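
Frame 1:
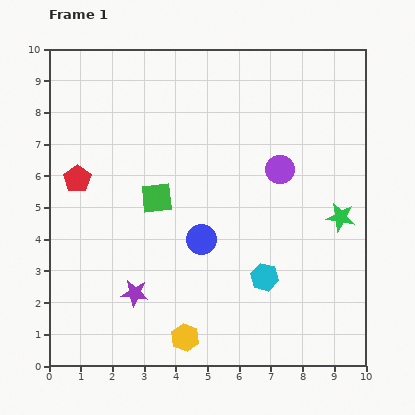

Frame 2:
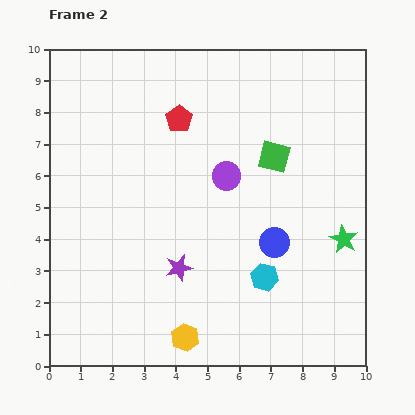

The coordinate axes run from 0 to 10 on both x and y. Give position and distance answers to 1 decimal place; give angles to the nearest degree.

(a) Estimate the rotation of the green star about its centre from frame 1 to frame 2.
17° clockwise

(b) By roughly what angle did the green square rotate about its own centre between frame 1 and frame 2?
20° clockwise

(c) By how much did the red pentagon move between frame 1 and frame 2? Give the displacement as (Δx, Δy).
(3.2, 1.9)

The red pentagon was at (0.9, 5.9) in frame 1 and (4.1, 7.8) in frame 2.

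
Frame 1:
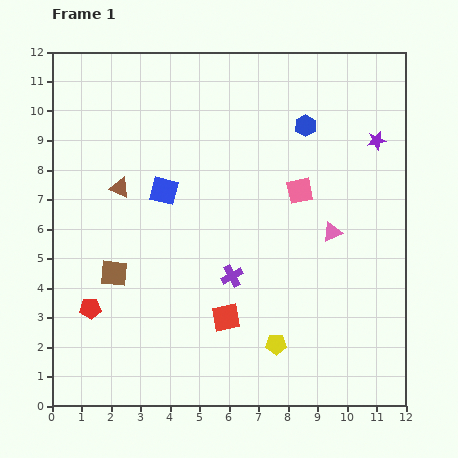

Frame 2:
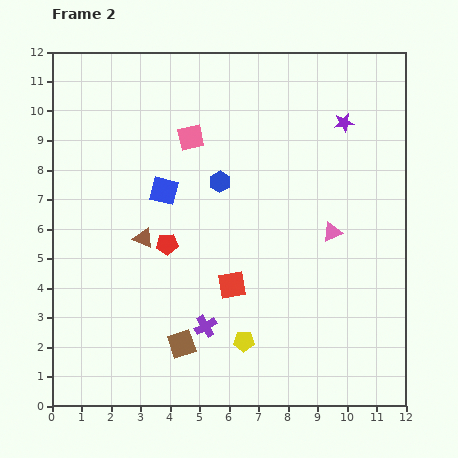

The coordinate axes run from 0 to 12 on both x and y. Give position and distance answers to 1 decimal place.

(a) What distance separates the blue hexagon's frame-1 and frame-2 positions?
3.5

The blue hexagon moved from (8.6, 9.5) to (5.7, 7.6), a distance of √(2.9² + 1.9²) ≈ 3.5.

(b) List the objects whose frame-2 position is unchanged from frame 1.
the pink triangle, the blue square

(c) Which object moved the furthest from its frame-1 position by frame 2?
the pink square

(moved 4.1; next 3.5)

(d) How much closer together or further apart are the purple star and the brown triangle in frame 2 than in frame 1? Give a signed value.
-1.0

Distance in frame 1: 8.8. Distance in frame 2: 7.8.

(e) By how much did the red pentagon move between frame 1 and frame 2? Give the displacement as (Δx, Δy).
(2.6, 2.2)

The red pentagon was at (1.3, 3.3) in frame 1 and (3.9, 5.5) in frame 2.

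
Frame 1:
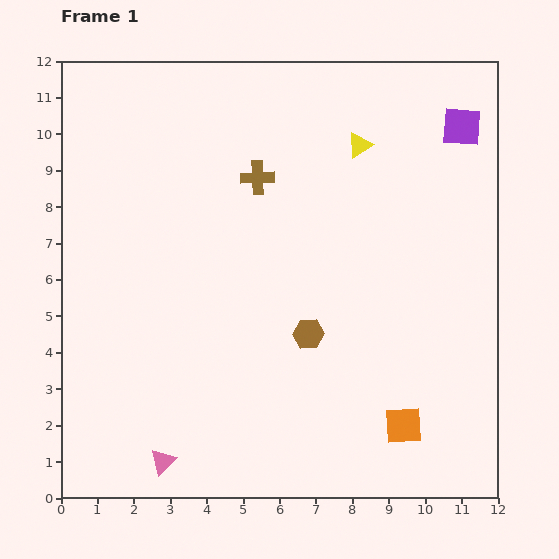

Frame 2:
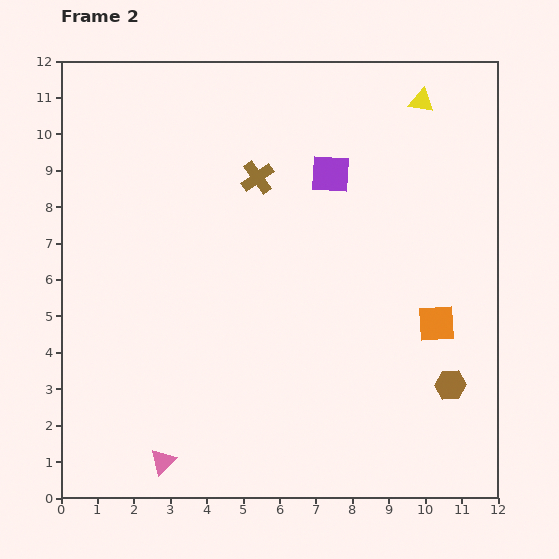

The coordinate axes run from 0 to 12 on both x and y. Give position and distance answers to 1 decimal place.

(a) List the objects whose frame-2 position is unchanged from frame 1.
the brown cross, the pink triangle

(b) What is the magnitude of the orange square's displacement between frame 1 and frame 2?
2.9

The orange square moved from (9.4, 2.0) to (10.3, 4.8), a distance of √(0.9² + 2.8²) ≈ 2.9.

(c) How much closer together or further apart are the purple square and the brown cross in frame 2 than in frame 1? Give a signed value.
-3.8

Distance in frame 1: 5.8. Distance in frame 2: 2.0.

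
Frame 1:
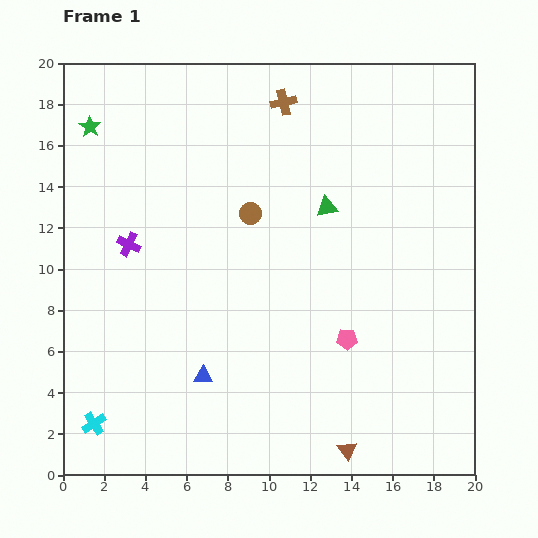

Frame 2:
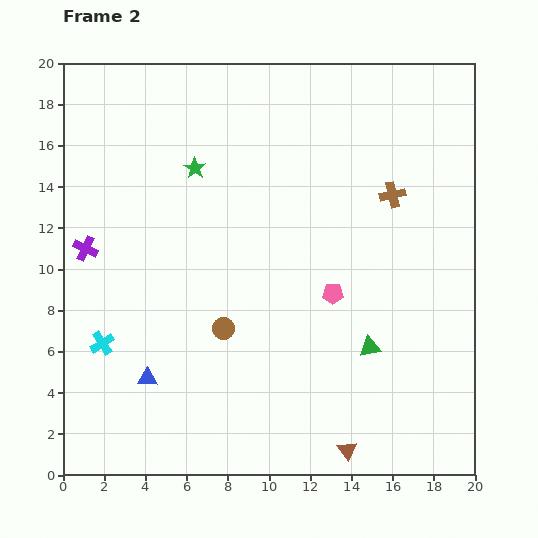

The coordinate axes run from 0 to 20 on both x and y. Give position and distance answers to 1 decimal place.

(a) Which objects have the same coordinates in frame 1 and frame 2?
the brown triangle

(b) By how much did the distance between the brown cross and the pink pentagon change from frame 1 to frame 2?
-6.3

Distance in frame 1: 11.9. Distance in frame 2: 5.6.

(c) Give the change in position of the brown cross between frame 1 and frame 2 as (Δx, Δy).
(5.3, -4.5)

The brown cross was at (10.7, 18.1) in frame 1 and (16.0, 13.6) in frame 2.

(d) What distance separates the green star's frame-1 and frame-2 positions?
5.5

The green star moved from (1.3, 16.9) to (6.4, 14.9), a distance of √(5.1² + 2.0²) ≈ 5.5.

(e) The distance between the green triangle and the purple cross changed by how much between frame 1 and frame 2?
+4.8

Distance in frame 1: 9.8. Distance in frame 2: 14.6.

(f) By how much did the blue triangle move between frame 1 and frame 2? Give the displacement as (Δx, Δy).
(-2.7, -0.1)

The blue triangle was at (6.8, 4.8) in frame 1 and (4.1, 4.7) in frame 2.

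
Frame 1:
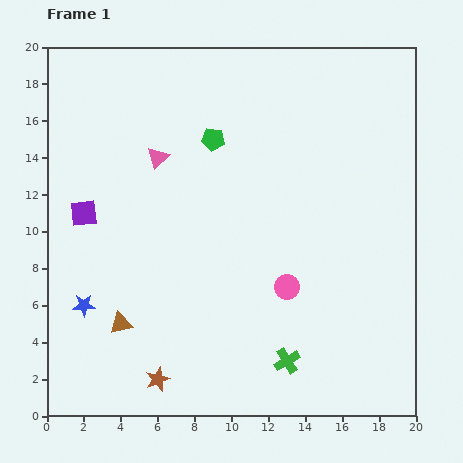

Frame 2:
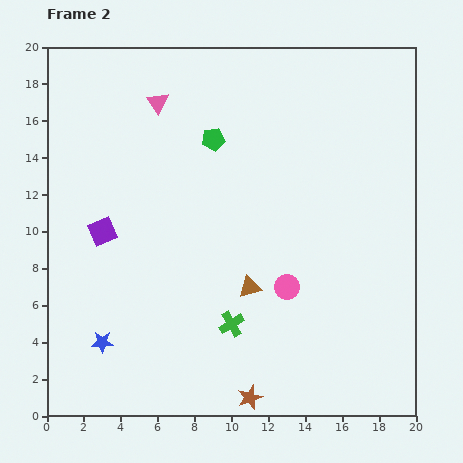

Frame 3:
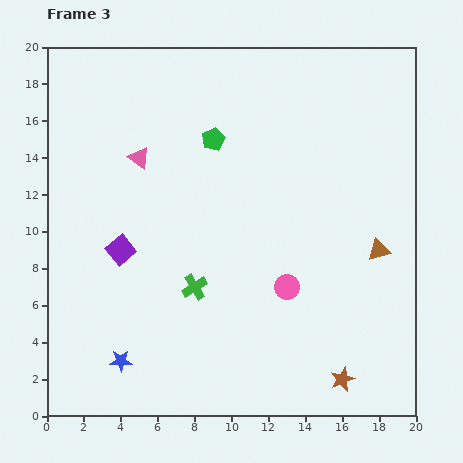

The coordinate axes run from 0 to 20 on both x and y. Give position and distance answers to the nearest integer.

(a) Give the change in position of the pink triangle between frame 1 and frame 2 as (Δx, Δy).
(0, 3)

The pink triangle was at (6, 14) in frame 1 and (6, 17) in frame 2.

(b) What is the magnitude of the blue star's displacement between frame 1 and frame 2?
2

The blue star moved from (2, 6) to (3, 4), a distance of √(1² + 2²) ≈ 2.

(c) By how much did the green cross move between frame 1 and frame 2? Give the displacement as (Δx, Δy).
(-3, 2)

The green cross was at (13, 3) in frame 1 and (10, 5) in frame 2.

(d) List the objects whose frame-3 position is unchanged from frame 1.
the green pentagon, the pink circle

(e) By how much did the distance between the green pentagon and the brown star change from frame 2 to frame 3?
+1

Distance in frame 2: 14. Distance in frame 3: 15.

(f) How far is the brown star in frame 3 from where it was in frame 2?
5

The brown star moved from (11, 1) to (16, 2), a distance of √(5² + 1²) ≈ 5.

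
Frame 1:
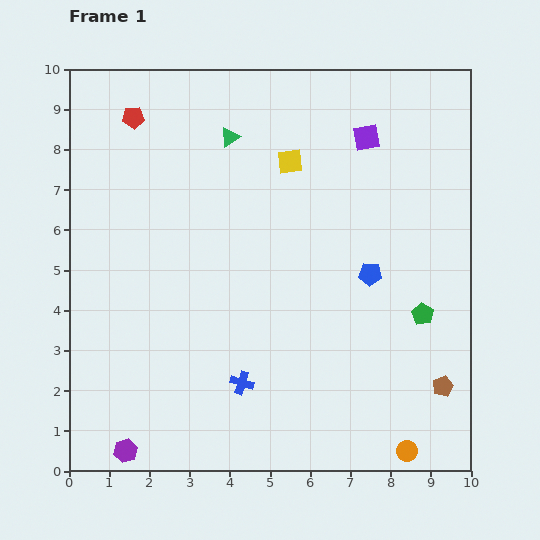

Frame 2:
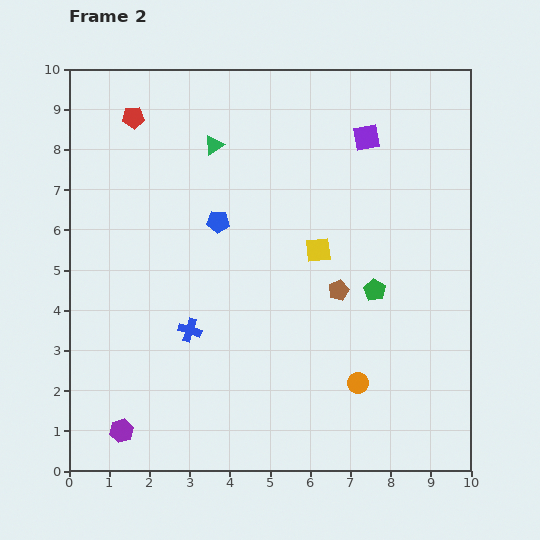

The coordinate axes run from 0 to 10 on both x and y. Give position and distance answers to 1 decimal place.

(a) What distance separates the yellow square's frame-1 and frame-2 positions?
2.3

The yellow square moved from (5.5, 7.7) to (6.2, 5.5), a distance of √(0.7² + 2.2²) ≈ 2.3.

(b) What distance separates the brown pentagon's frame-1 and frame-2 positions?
3.5

The brown pentagon moved from (9.3, 2.1) to (6.7, 4.5), a distance of √(2.6² + 2.4²) ≈ 3.5.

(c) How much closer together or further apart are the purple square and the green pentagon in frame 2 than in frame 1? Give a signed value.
-0.8

Distance in frame 1: 4.6. Distance in frame 2: 3.8.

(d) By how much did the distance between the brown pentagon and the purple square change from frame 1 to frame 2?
-2.6

Distance in frame 1: 6.5. Distance in frame 2: 3.9.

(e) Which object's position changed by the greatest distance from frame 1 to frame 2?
the blue pentagon

(moved 4.0; next 3.5)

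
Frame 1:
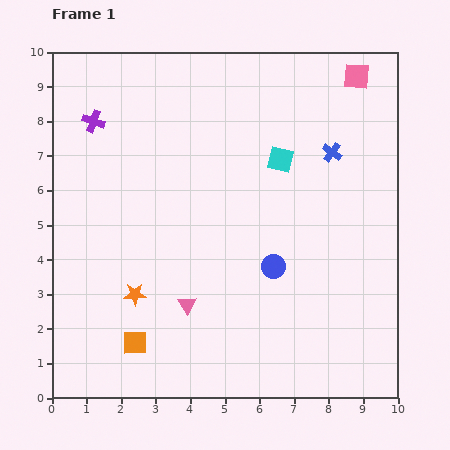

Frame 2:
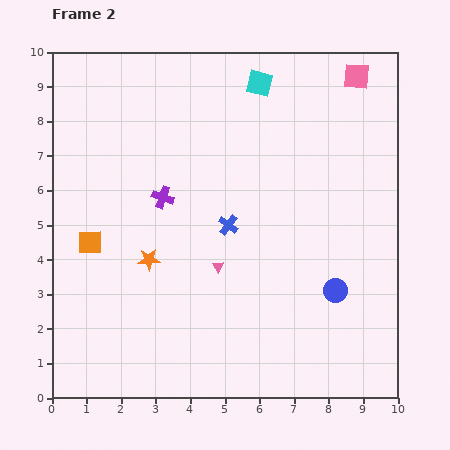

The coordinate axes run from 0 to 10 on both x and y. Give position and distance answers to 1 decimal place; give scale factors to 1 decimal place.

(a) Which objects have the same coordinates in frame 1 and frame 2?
the pink square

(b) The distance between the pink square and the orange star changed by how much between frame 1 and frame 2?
-1.0

Distance in frame 1: 9.0. Distance in frame 2: 8.0.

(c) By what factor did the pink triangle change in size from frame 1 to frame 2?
0.6×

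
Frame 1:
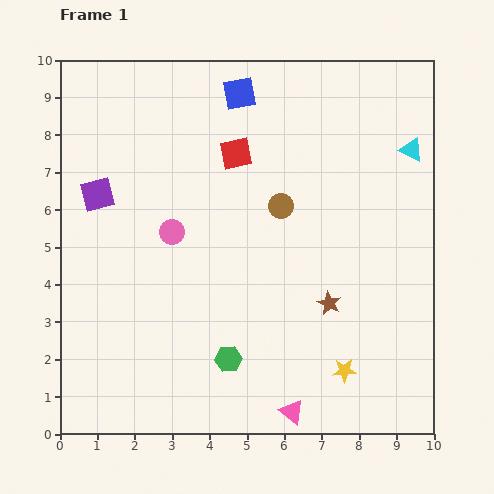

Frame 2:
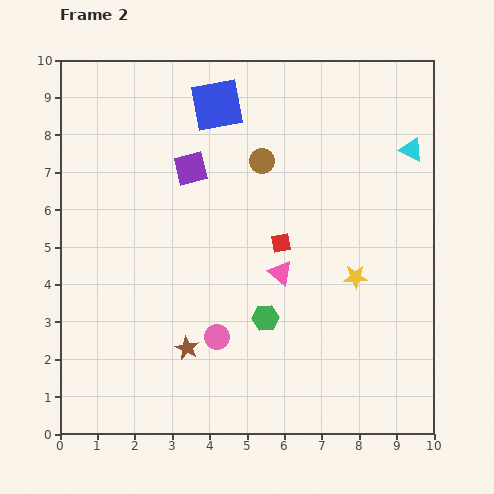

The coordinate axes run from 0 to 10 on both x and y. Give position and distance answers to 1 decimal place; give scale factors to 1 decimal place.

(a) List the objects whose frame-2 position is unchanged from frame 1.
the cyan triangle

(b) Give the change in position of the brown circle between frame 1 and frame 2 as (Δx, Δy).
(-0.5, 1.2)

The brown circle was at (5.9, 6.1) in frame 1 and (5.4, 7.3) in frame 2.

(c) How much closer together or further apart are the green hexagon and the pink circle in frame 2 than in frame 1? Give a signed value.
-2.3

Distance in frame 1: 3.7. Distance in frame 2: 1.4.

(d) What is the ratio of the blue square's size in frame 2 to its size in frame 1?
1.6×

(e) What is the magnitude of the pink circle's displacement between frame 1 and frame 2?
3.0

The pink circle moved from (3.0, 5.4) to (4.2, 2.6), a distance of √(1.2² + 2.8²) ≈ 3.0.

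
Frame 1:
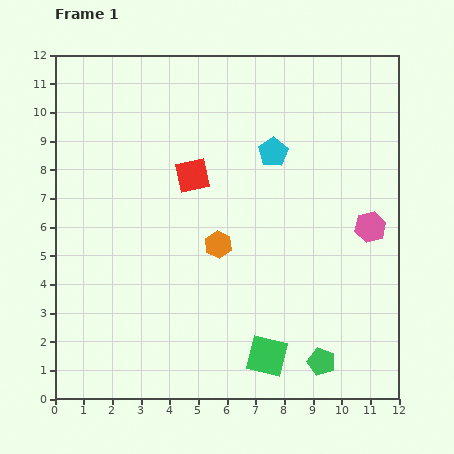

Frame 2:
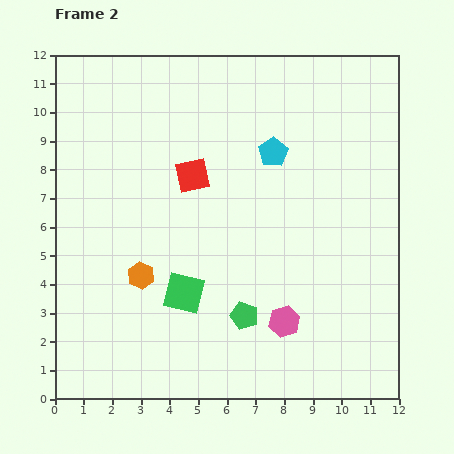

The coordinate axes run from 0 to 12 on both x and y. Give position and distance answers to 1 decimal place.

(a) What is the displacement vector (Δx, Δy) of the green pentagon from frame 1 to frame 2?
(-2.7, 1.6)

The green pentagon was at (9.3, 1.3) in frame 1 and (6.6, 2.9) in frame 2.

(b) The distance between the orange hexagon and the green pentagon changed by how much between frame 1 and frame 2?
-1.6

Distance in frame 1: 5.5. Distance in frame 2: 3.9.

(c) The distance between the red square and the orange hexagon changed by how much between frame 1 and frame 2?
+1.3

Distance in frame 1: 2.6. Distance in frame 2: 3.9.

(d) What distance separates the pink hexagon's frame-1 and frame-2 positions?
4.5

The pink hexagon moved from (11.0, 6.0) to (8.0, 2.7), a distance of √(3.0² + 3.3²) ≈ 4.5.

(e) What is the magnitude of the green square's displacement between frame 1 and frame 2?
3.6

The green square moved from (7.4, 1.5) to (4.5, 3.7), a distance of √(2.9² + 2.2²) ≈ 3.6.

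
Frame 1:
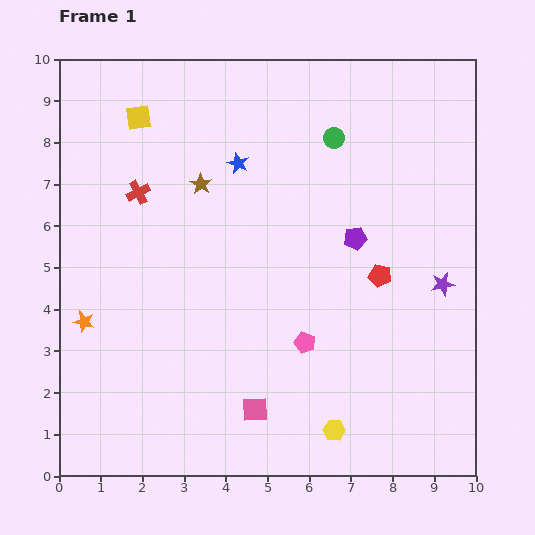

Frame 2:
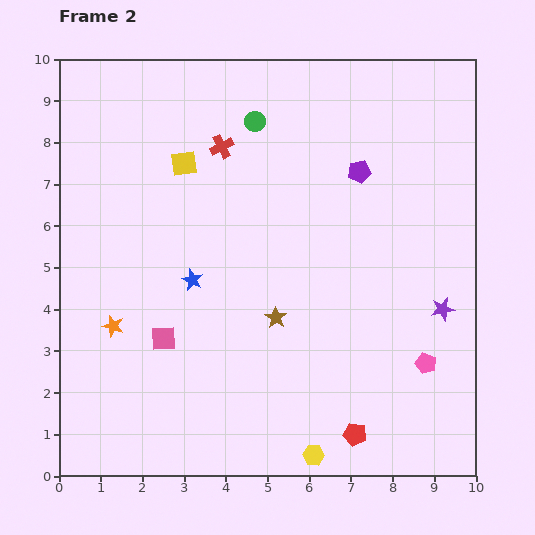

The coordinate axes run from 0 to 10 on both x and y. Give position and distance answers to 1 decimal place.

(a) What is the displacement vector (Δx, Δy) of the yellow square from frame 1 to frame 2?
(1.1, -1.1)

The yellow square was at (1.9, 8.6) in frame 1 and (3.0, 7.5) in frame 2.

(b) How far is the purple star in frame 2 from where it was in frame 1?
0.6

The purple star moved from (9.2, 4.6) to (9.2, 4.0), a distance of √(0.0² + 0.6²) ≈ 0.6.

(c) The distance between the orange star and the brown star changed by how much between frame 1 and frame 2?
-0.4

Distance in frame 1: 4.3. Distance in frame 2: 3.9.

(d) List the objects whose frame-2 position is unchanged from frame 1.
none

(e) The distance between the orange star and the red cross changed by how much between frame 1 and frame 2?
+1.6

Distance in frame 1: 3.4. Distance in frame 2: 5.0.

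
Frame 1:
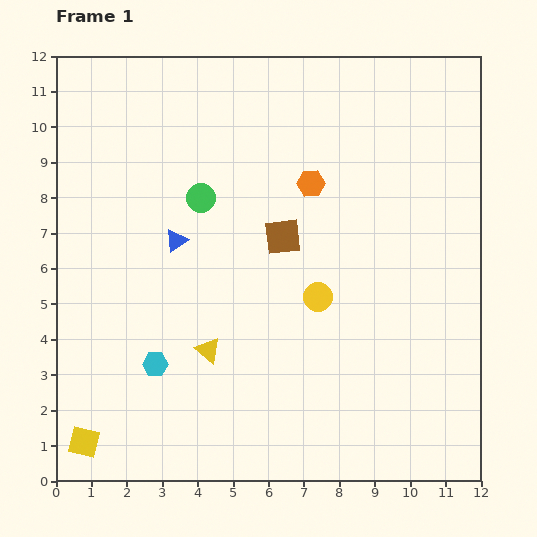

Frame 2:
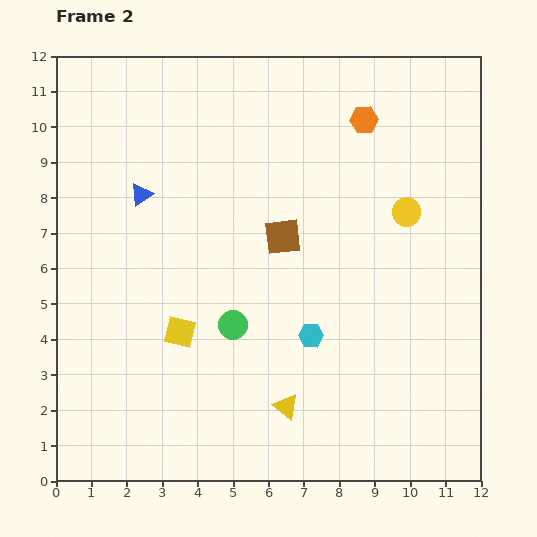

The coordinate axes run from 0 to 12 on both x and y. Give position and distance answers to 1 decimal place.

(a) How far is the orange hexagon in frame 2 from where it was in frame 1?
2.3

The orange hexagon moved from (7.2, 8.4) to (8.7, 10.2), a distance of √(1.5² + 1.8²) ≈ 2.3.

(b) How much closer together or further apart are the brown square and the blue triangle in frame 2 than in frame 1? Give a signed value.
+1.2

Distance in frame 1: 3.0. Distance in frame 2: 4.2.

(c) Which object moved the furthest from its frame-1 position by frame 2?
the cyan hexagon

(moved 4.5; next 4.1)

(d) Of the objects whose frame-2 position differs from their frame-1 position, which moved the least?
the blue triangle

(moved 1.6)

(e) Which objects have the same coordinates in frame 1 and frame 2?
the brown square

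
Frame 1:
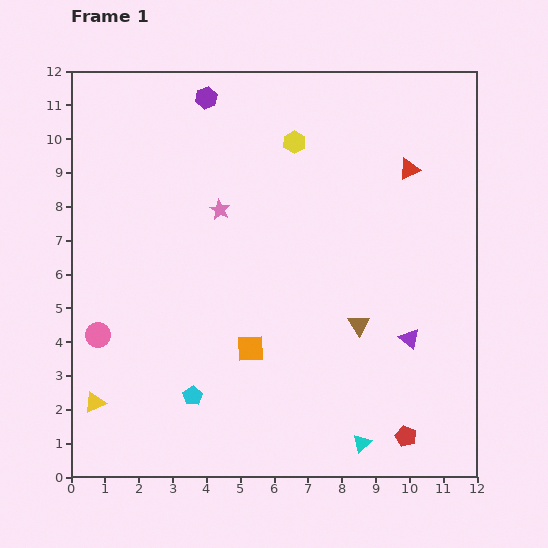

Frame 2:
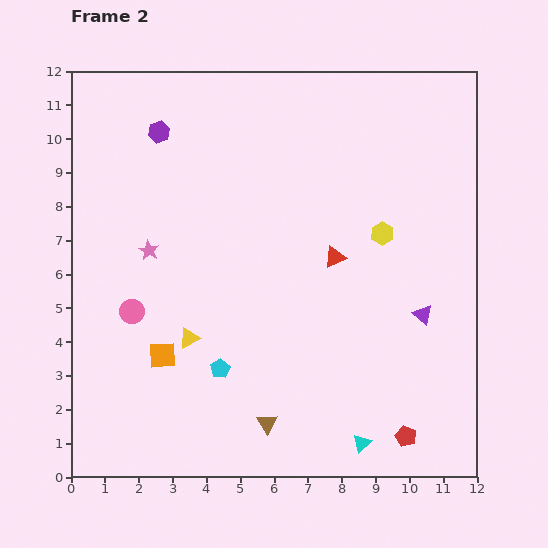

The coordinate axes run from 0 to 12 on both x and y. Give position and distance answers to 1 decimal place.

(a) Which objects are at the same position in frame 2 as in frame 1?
the cyan triangle, the red pentagon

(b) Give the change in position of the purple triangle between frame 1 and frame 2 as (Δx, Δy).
(0.4, 0.7)

The purple triangle was at (10.0, 4.1) in frame 1 and (10.4, 4.8) in frame 2.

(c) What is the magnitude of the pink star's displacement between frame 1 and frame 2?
2.4

The pink star moved from (4.4, 7.9) to (2.3, 6.7), a distance of √(2.1² + 1.2²) ≈ 2.4.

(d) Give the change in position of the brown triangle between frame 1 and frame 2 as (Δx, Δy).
(-2.7, -2.9)

The brown triangle was at (8.5, 4.5) in frame 1 and (5.8, 1.6) in frame 2.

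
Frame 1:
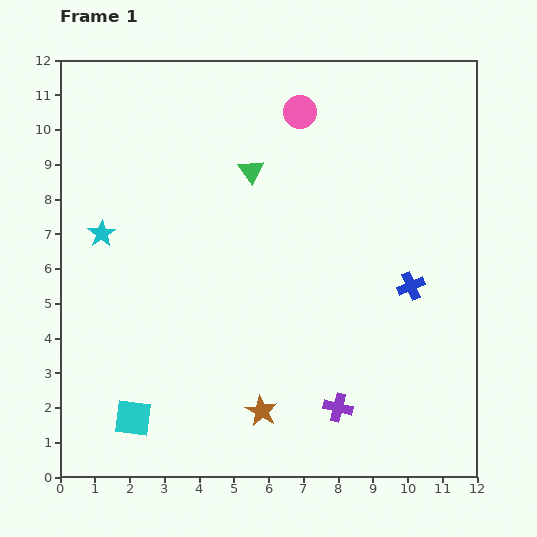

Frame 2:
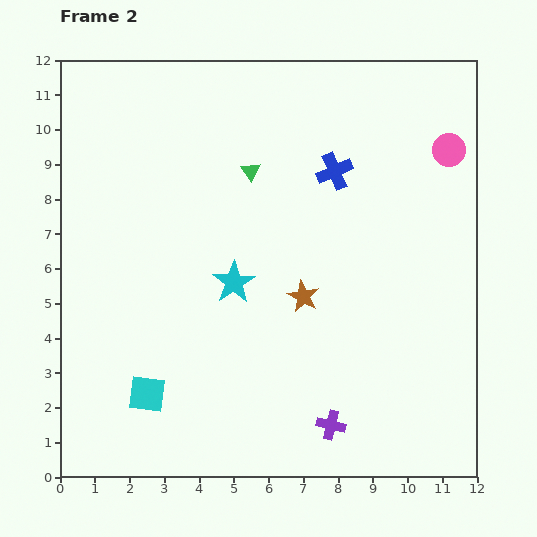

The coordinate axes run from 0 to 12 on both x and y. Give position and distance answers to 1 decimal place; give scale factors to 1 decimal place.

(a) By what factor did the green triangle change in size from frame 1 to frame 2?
0.8×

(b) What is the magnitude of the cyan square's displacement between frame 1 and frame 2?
0.8

The cyan square moved from (2.1, 1.7) to (2.5, 2.4), a distance of √(0.4² + 0.7²) ≈ 0.8.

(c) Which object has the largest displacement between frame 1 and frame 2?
the pink circle

(moved 4.4; next 4.0)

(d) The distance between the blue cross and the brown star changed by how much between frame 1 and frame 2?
-1.9

Distance in frame 1: 5.6. Distance in frame 2: 3.7.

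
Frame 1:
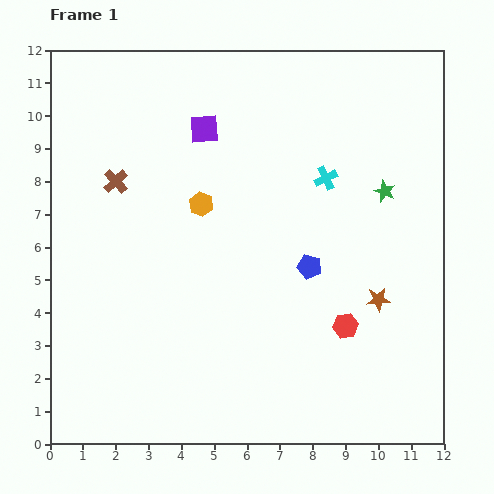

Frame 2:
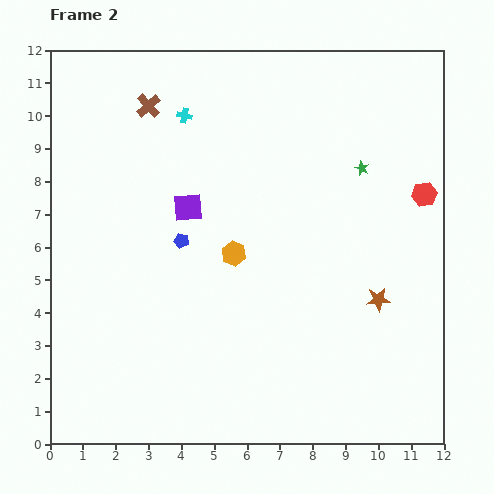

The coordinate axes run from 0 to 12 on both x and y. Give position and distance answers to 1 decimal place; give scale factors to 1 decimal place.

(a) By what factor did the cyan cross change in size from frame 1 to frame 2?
0.7×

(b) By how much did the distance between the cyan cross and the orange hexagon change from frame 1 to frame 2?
+0.6

Distance in frame 1: 3.9. Distance in frame 2: 4.5.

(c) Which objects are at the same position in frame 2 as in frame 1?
the brown star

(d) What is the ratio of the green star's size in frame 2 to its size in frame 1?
0.6×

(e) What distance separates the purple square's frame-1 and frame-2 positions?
2.5

The purple square moved from (4.7, 9.6) to (4.2, 7.2), a distance of √(0.5² + 2.4²) ≈ 2.5.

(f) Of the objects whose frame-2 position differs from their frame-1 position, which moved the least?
the green star

(moved 1.0)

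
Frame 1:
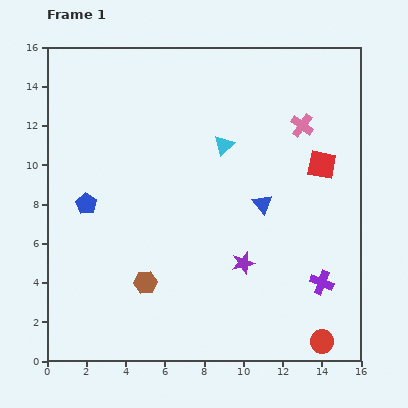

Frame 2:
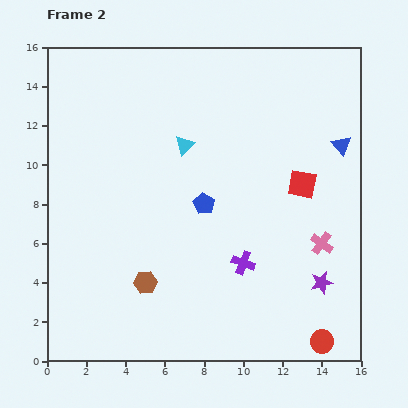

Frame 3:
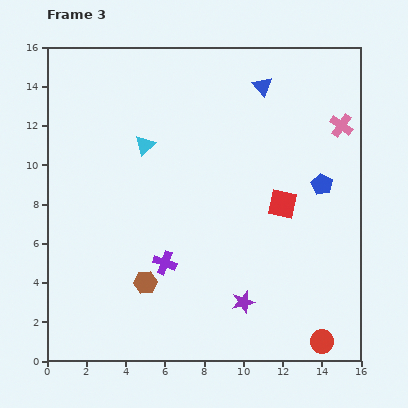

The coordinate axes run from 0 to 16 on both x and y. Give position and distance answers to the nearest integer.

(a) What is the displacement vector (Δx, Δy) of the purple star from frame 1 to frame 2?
(4, -1)

The purple star was at (10, 5) in frame 1 and (14, 4) in frame 2.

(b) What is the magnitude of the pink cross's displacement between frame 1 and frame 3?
2

The pink cross moved from (13, 12) to (15, 12), a distance of √(2² + 0²) ≈ 2.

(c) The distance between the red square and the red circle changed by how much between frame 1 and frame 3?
-2

Distance in frame 1: 9. Distance in frame 3: 7.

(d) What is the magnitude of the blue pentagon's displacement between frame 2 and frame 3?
6

The blue pentagon moved from (8, 8) to (14, 9), a distance of √(6² + 1²) ≈ 6.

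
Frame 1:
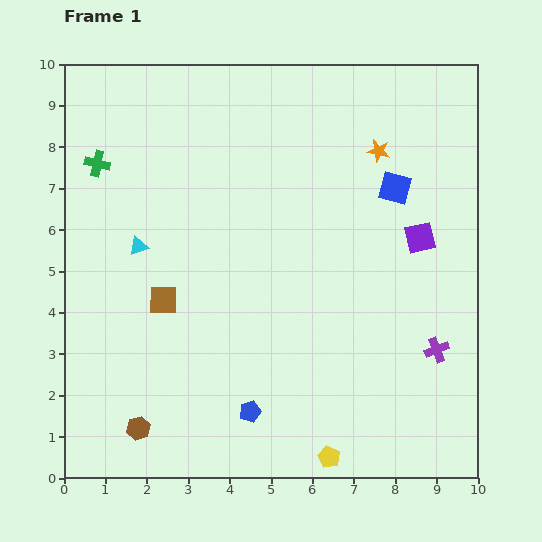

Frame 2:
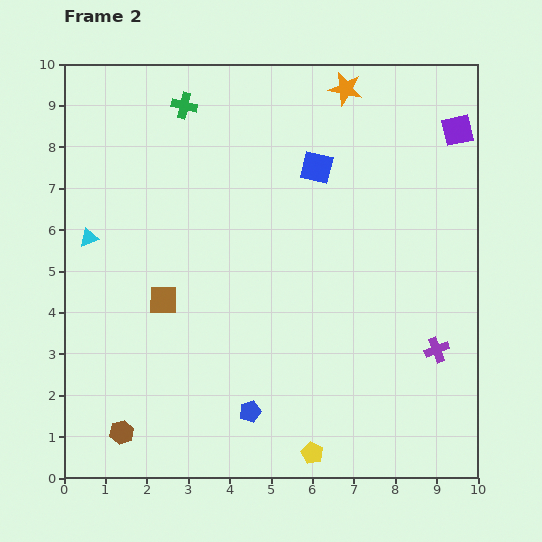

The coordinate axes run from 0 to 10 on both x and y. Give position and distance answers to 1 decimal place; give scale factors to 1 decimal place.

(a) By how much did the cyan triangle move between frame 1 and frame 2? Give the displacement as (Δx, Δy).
(-1.2, 0.2)

The cyan triangle was at (1.8, 5.6) in frame 1 and (0.6, 5.8) in frame 2.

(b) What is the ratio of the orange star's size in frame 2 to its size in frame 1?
1.5×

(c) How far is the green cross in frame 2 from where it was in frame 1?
2.5

The green cross moved from (0.8, 7.6) to (2.9, 9.0), a distance of √(2.1² + 1.4²) ≈ 2.5.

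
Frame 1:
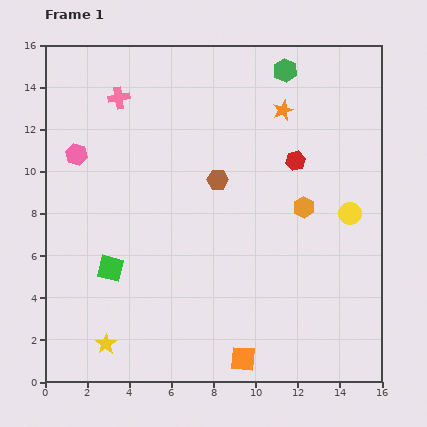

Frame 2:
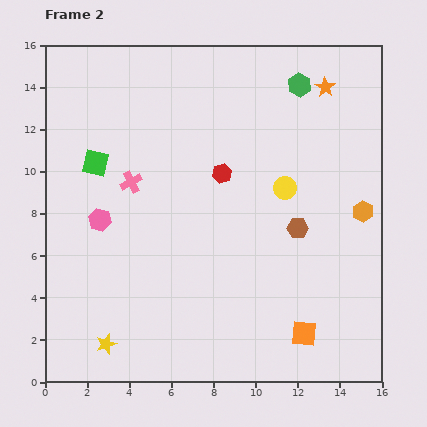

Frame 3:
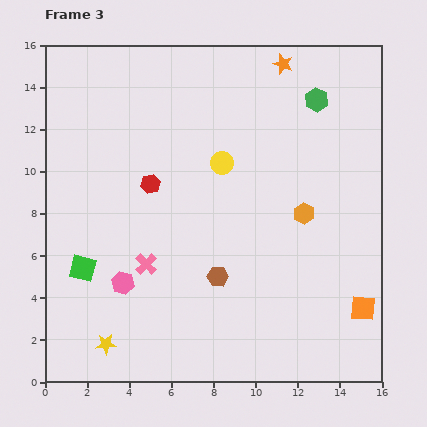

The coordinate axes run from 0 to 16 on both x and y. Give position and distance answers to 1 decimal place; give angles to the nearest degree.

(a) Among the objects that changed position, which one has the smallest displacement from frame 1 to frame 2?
the green hexagon

(moved 1.0)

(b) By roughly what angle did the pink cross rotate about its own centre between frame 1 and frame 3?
34° counter-clockwise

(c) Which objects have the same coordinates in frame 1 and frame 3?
the yellow star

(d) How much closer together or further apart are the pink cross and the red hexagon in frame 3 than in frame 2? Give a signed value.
-0.5

Distance in frame 2: 4.3. Distance in frame 3: 3.8.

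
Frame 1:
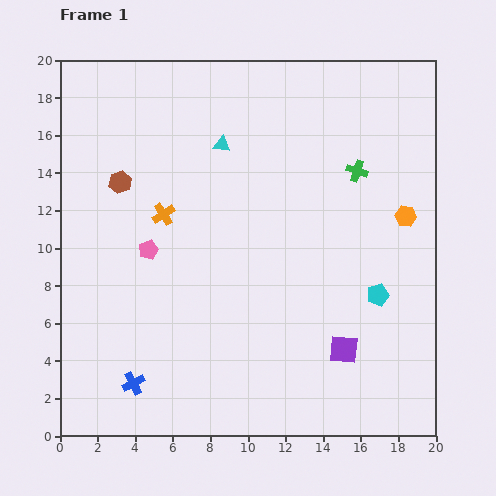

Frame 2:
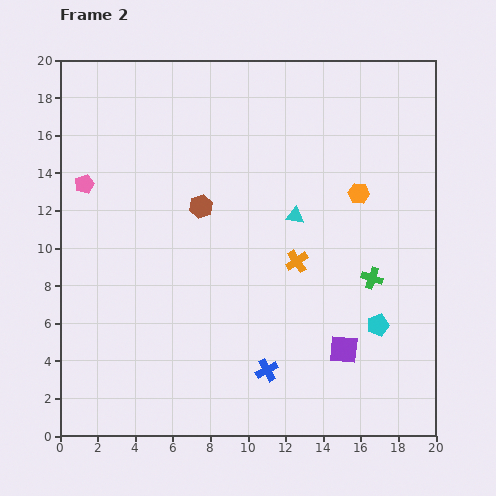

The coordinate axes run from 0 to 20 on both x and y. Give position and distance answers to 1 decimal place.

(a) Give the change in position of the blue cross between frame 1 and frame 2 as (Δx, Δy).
(7.1, 0.7)

The blue cross was at (3.9, 2.8) in frame 1 and (11.0, 3.5) in frame 2.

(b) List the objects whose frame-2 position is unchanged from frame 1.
the purple square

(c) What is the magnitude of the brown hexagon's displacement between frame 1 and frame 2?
4.5

The brown hexagon moved from (3.2, 13.5) to (7.5, 12.2), a distance of √(4.3² + 1.3²) ≈ 4.5.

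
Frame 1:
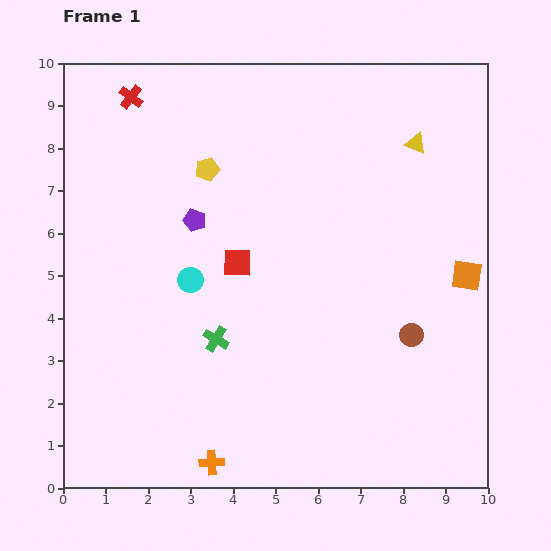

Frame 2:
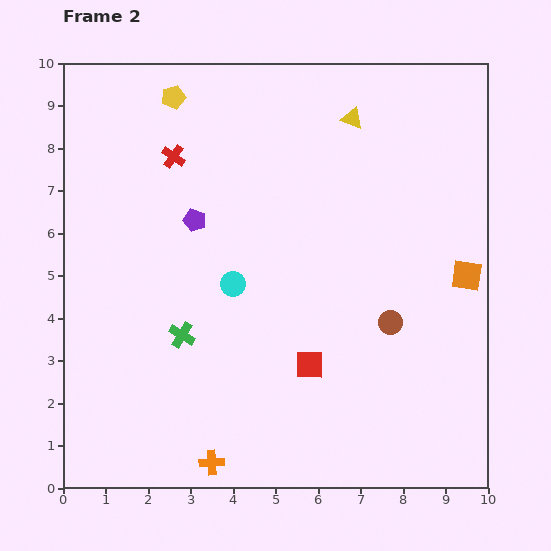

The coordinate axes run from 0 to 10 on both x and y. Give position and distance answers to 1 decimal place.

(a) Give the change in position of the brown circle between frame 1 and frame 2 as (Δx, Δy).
(-0.5, 0.3)

The brown circle was at (8.2, 3.6) in frame 1 and (7.7, 3.9) in frame 2.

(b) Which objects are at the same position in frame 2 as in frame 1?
the orange square, the purple pentagon, the orange cross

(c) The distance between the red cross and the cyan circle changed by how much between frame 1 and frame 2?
-1.2

Distance in frame 1: 4.5. Distance in frame 2: 3.3.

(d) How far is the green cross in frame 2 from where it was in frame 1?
0.8

The green cross moved from (3.6, 3.5) to (2.8, 3.6), a distance of √(0.8² + 0.1²) ≈ 0.8.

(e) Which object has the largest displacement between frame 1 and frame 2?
the red square

(moved 2.9; next 1.9)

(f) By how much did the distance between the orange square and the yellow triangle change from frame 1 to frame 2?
+1.3

Distance in frame 1: 3.3. Distance in frame 2: 4.6.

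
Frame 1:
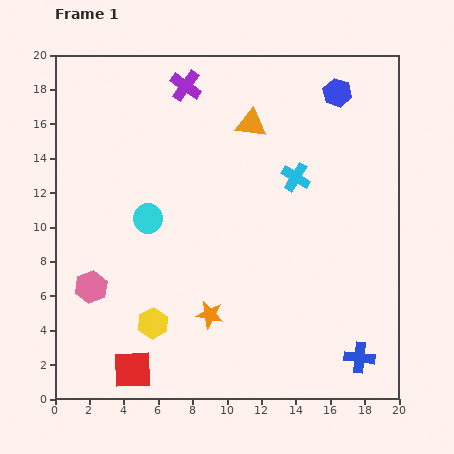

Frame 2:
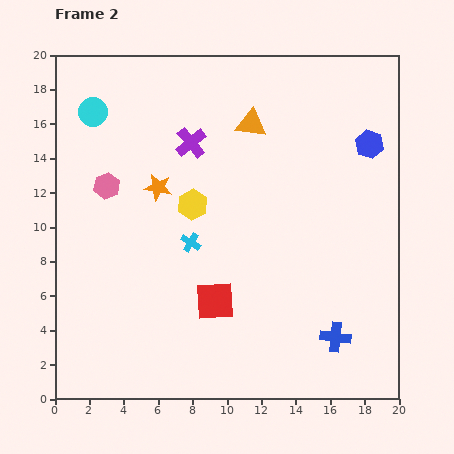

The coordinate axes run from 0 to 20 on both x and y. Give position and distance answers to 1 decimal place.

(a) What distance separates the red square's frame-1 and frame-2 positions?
6.2

The red square moved from (4.5, 1.7) to (9.3, 5.7), a distance of √(4.8² + 4.0²) ≈ 6.2.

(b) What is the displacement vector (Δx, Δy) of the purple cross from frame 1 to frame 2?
(0.3, -3.3)

The purple cross was at (7.6, 18.2) in frame 1 and (7.9, 14.9) in frame 2.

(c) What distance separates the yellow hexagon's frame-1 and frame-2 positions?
7.3

The yellow hexagon moved from (5.7, 4.4) to (8.0, 11.3), a distance of √(2.3² + 6.9²) ≈ 7.3.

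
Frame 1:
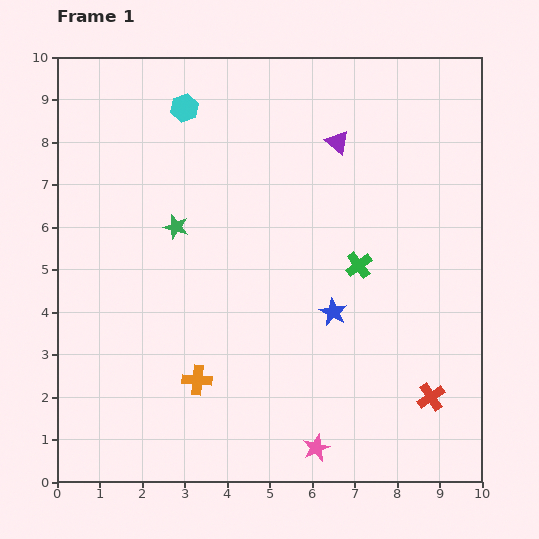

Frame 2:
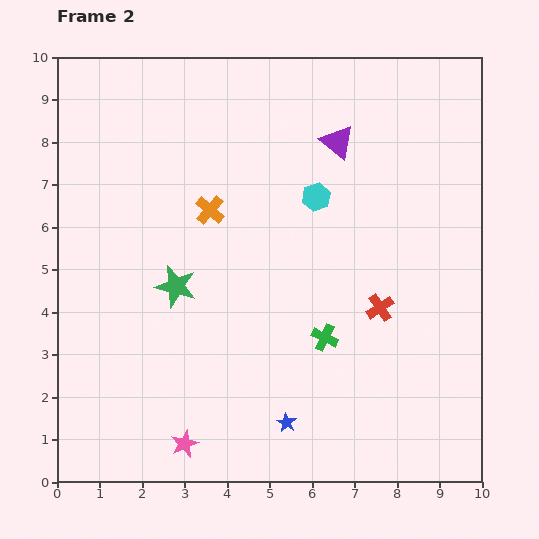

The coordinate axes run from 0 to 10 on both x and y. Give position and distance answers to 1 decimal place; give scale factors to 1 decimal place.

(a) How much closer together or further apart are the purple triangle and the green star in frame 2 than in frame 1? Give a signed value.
+0.8

Distance in frame 1: 4.3. Distance in frame 2: 5.1.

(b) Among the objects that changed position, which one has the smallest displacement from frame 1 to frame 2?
the green star

(moved 1.4)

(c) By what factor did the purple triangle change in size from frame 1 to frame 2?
1.4×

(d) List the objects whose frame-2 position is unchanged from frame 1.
the purple triangle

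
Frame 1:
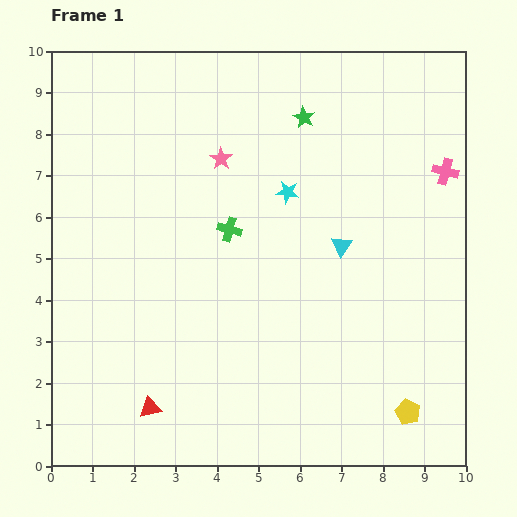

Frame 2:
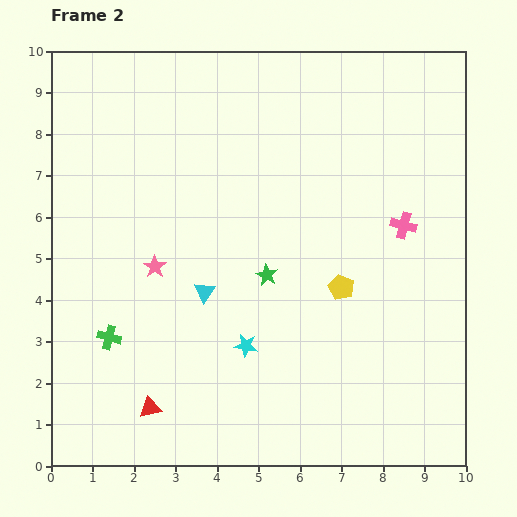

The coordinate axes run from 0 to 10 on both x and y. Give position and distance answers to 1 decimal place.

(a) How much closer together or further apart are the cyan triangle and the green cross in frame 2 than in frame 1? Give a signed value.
-0.2

Distance in frame 1: 2.7. Distance in frame 2: 2.5.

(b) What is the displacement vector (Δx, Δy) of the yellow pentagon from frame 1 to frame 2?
(-1.6, 3.0)

The yellow pentagon was at (8.6, 1.3) in frame 1 and (7.0, 4.3) in frame 2.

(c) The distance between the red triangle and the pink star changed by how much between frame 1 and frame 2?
-2.8

Distance in frame 1: 6.2. Distance in frame 2: 3.4.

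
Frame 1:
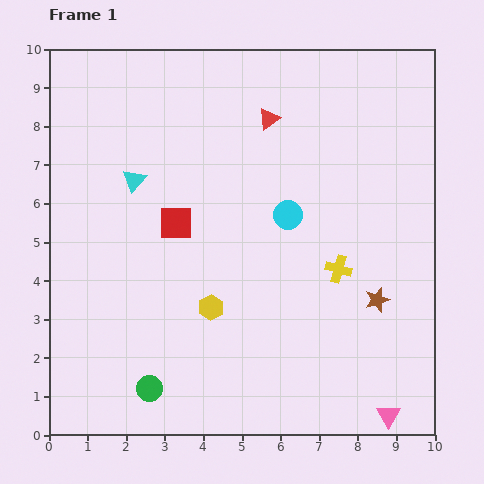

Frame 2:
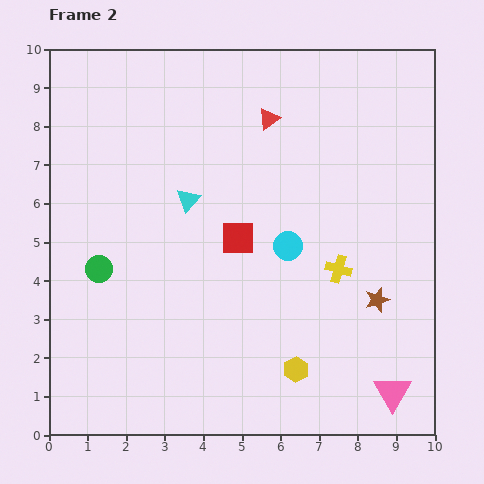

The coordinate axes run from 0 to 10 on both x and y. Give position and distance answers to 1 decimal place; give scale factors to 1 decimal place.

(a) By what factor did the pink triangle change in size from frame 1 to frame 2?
1.7×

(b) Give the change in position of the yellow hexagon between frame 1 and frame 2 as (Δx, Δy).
(2.2, -1.6)

The yellow hexagon was at (4.2, 3.3) in frame 1 and (6.4, 1.7) in frame 2.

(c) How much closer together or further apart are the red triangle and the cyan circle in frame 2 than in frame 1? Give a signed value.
+0.8

Distance in frame 1: 2.5. Distance in frame 2: 3.3.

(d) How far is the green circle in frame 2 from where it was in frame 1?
3.4

The green circle moved from (2.6, 1.2) to (1.3, 4.3), a distance of √(1.3² + 3.1²) ≈ 3.4.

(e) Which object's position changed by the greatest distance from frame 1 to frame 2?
the green circle

(moved 3.4; next 2.7)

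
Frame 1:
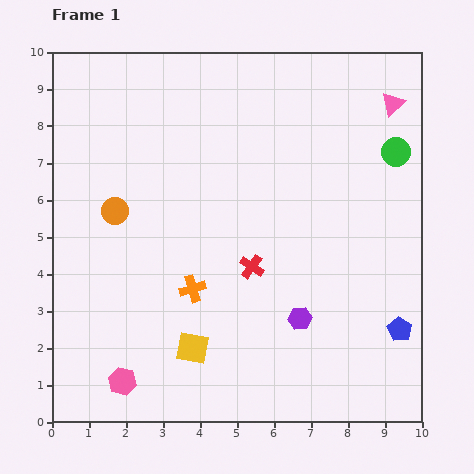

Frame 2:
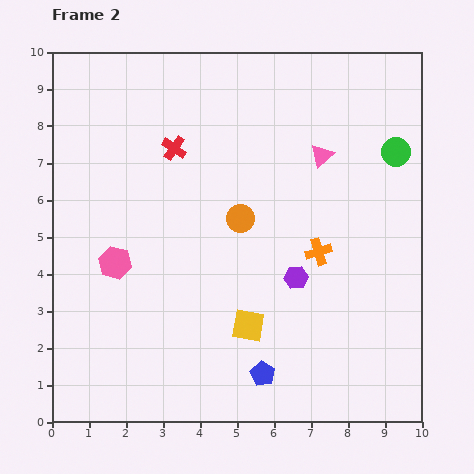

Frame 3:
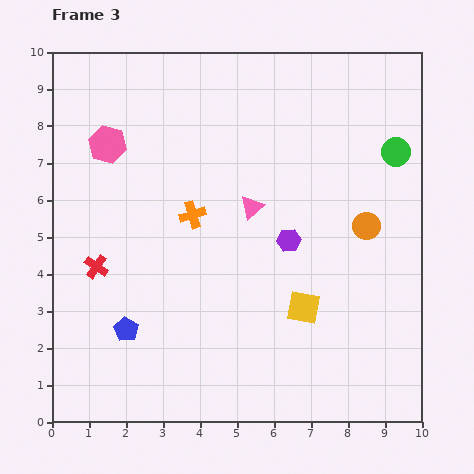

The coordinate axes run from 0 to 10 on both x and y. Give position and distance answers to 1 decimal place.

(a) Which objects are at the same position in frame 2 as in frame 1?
the green circle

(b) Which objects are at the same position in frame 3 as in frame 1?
the green circle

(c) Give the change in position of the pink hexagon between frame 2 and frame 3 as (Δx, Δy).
(-0.2, 3.2)

The pink hexagon was at (1.7, 4.3) in frame 2 and (1.5, 7.5) in frame 3.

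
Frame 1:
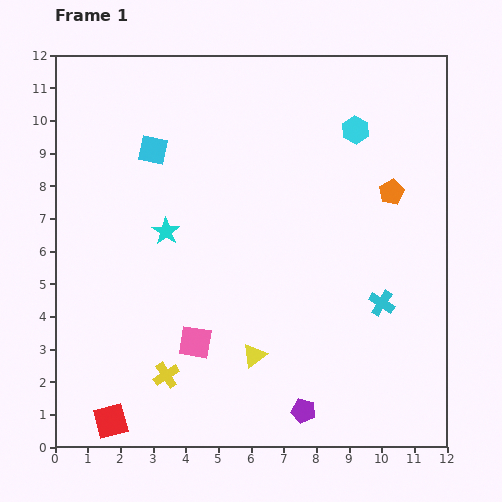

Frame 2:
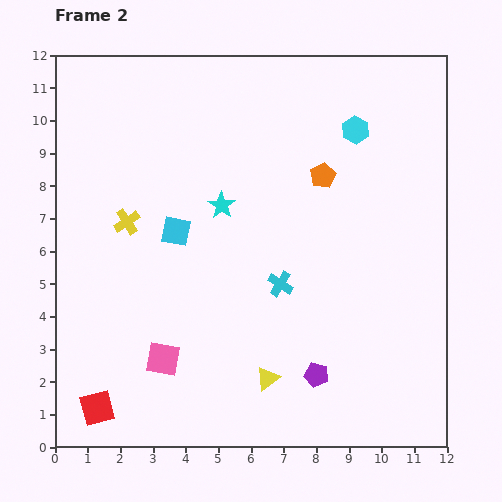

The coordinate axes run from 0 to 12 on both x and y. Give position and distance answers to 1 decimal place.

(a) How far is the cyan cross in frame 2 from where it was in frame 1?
3.2

The cyan cross moved from (10.0, 4.4) to (6.9, 5.0), a distance of √(3.1² + 0.6²) ≈ 3.2.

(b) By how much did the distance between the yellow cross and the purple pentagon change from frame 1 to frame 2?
+3.2

Distance in frame 1: 4.3. Distance in frame 2: 7.5.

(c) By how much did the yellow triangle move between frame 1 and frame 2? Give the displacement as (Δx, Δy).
(0.4, -0.7)

The yellow triangle was at (6.1, 2.8) in frame 1 and (6.5, 2.1) in frame 2.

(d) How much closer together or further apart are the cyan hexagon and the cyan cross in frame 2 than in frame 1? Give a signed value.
-0.2

Distance in frame 1: 5.4. Distance in frame 2: 5.2.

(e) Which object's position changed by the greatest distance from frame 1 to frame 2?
the yellow cross

(moved 4.9; next 3.2)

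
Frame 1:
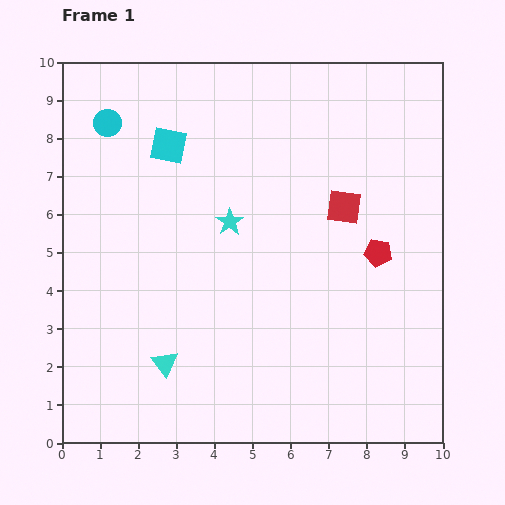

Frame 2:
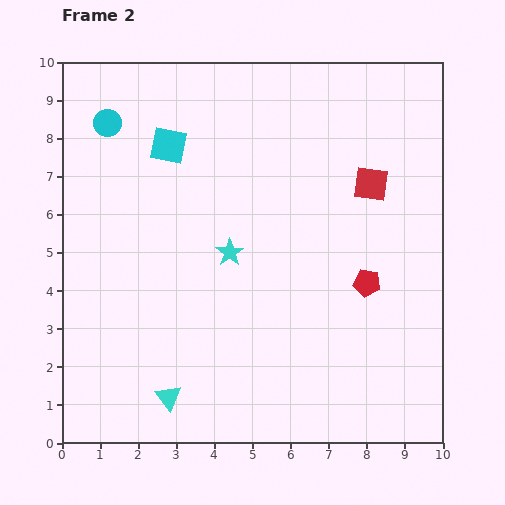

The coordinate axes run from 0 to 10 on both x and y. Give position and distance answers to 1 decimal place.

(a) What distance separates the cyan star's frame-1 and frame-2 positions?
0.8

The cyan star moved from (4.4, 5.8) to (4.4, 5.0), a distance of √(0.0² + 0.8²) ≈ 0.8.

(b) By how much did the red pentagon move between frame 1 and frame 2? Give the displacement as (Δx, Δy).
(-0.3, -0.8)

The red pentagon was at (8.3, 5.0) in frame 1 and (8.0, 4.2) in frame 2.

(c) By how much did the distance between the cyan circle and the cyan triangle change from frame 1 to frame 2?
+0.9

Distance in frame 1: 6.5. Distance in frame 2: 7.4.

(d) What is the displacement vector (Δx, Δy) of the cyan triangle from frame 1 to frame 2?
(0.1, -0.9)

The cyan triangle was at (2.7, 2.1) in frame 1 and (2.8, 1.2) in frame 2.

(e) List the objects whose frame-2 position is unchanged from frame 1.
the cyan square, the cyan circle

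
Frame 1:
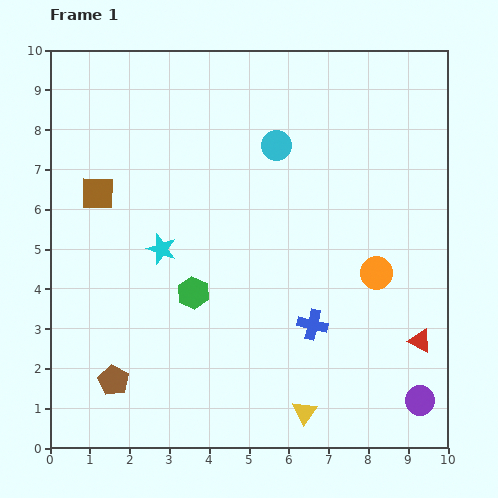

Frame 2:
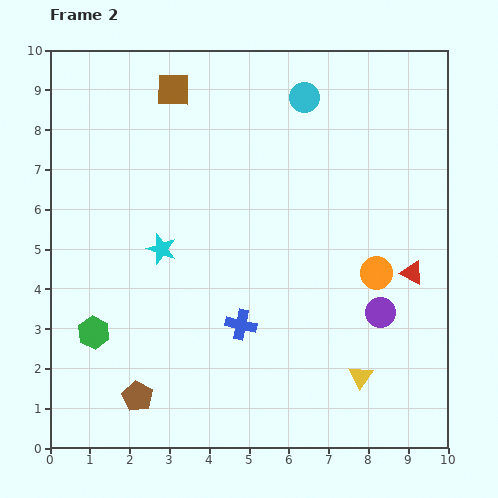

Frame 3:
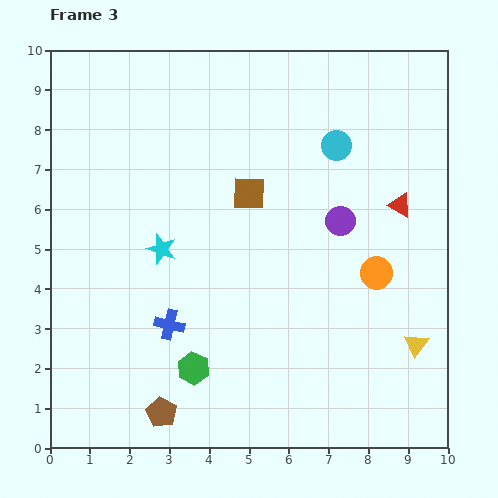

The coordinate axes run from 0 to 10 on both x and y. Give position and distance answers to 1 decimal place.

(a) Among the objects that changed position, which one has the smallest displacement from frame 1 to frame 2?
the brown pentagon

(moved 0.7)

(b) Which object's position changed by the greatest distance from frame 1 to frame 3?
the purple circle

(moved 4.9; next 3.8)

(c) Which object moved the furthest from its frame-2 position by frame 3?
the brown square

(moved 3.2; next 2.7)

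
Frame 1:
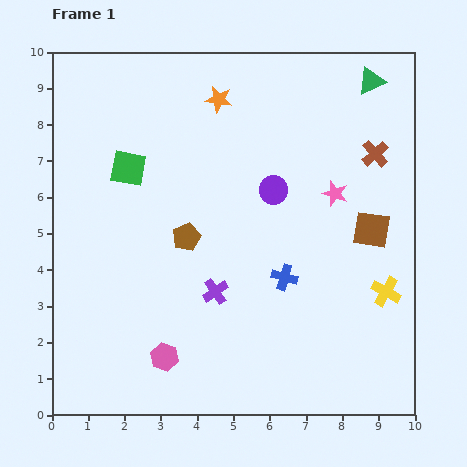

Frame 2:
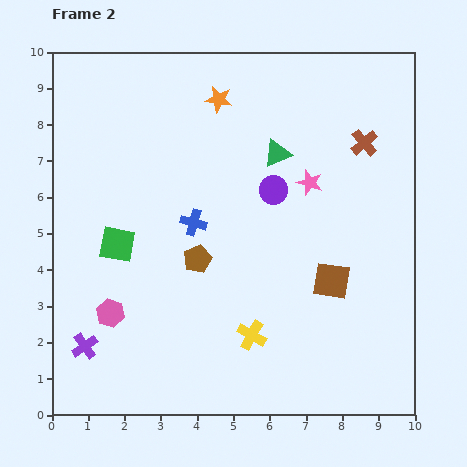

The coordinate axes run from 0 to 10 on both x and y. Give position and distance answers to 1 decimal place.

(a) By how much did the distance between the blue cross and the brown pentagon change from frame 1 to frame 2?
-1.9

Distance in frame 1: 2.9. Distance in frame 2: 1.0.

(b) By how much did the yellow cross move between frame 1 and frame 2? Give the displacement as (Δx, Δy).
(-3.7, -1.2)

The yellow cross was at (9.2, 3.4) in frame 1 and (5.5, 2.2) in frame 2.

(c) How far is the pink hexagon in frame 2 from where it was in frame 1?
1.9

The pink hexagon moved from (3.1, 1.6) to (1.6, 2.8), a distance of √(1.5² + 1.2²) ≈ 1.9.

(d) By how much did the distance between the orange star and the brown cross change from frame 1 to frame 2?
-0.4

Distance in frame 1: 4.6. Distance in frame 2: 4.2.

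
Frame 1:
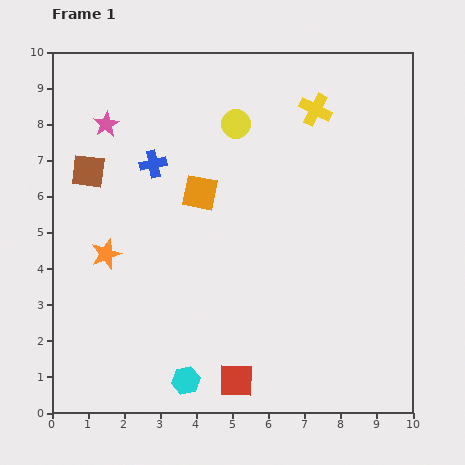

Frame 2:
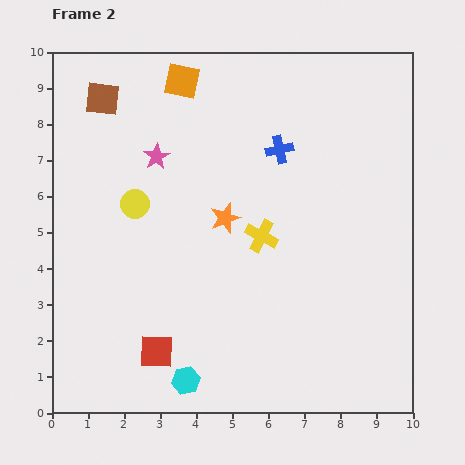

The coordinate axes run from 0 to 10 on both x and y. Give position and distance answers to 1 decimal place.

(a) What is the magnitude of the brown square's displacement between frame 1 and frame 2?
2.0

The brown square moved from (1.0, 6.7) to (1.4, 8.7), a distance of √(0.4² + 2.0²) ≈ 2.0.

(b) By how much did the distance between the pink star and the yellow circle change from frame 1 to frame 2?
-2.2

Distance in frame 1: 3.6. Distance in frame 2: 1.4.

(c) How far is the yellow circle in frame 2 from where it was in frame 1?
3.6

The yellow circle moved from (5.1, 8.0) to (2.3, 5.8), a distance of √(2.8² + 2.2²) ≈ 3.6.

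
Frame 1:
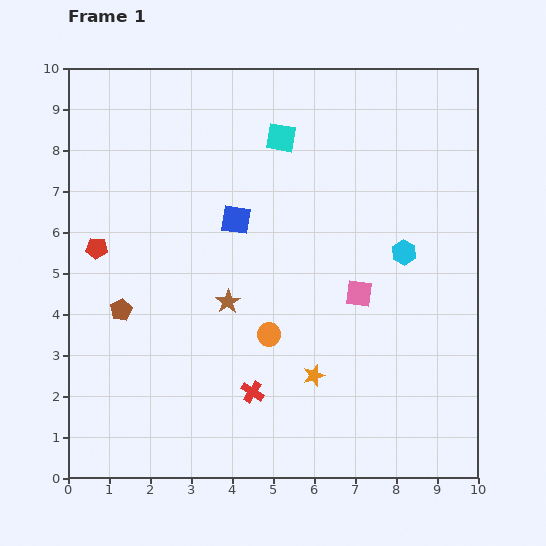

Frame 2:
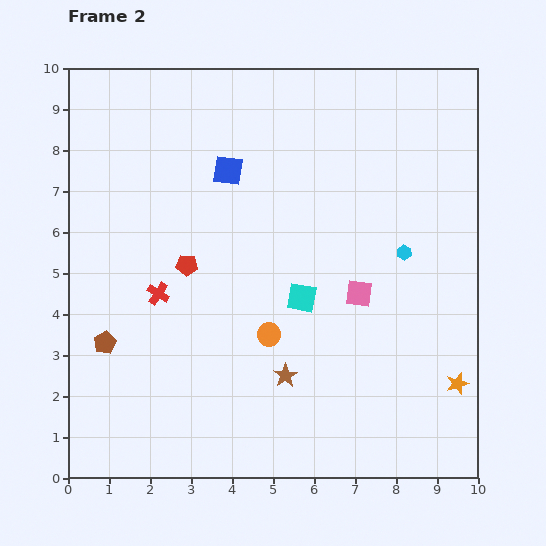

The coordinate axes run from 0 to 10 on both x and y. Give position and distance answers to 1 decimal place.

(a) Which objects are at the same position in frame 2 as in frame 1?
the orange circle, the pink square, the cyan hexagon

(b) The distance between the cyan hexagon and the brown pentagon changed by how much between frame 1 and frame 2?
+0.6

Distance in frame 1: 7.0. Distance in frame 2: 7.6.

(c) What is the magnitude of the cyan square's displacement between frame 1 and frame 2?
3.9

The cyan square moved from (5.2, 8.3) to (5.7, 4.4), a distance of √(0.5² + 3.9²) ≈ 3.9.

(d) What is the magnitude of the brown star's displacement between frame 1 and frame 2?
2.3

The brown star moved from (3.9, 4.3) to (5.3, 2.5), a distance of √(1.4² + 1.8²) ≈ 2.3.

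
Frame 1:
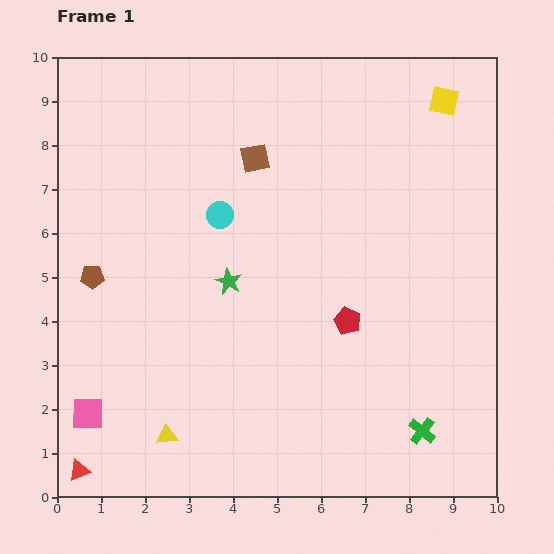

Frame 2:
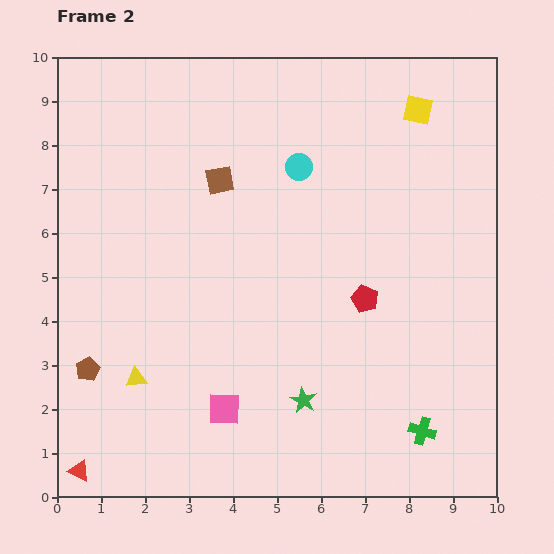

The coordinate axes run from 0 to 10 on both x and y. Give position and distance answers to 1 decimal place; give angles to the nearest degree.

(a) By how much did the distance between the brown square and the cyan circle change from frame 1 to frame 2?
+0.3

Distance in frame 1: 1.5. Distance in frame 2: 1.8.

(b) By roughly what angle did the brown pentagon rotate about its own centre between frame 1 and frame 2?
24° counter-clockwise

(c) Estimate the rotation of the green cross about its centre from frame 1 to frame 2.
22° counter-clockwise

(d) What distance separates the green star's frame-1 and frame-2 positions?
3.2

The green star moved from (3.9, 4.9) to (5.6, 2.2), a distance of √(1.7² + 2.7²) ≈ 3.2.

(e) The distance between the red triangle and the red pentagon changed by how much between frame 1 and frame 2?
+0.6

Distance in frame 1: 7.0. Distance in frame 2: 7.6.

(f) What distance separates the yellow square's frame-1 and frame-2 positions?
0.6

The yellow square moved from (8.8, 9.0) to (8.2, 8.8), a distance of √(0.6² + 0.2²) ≈ 0.6.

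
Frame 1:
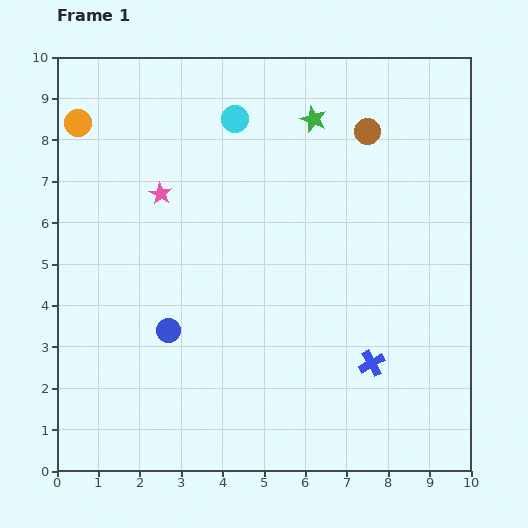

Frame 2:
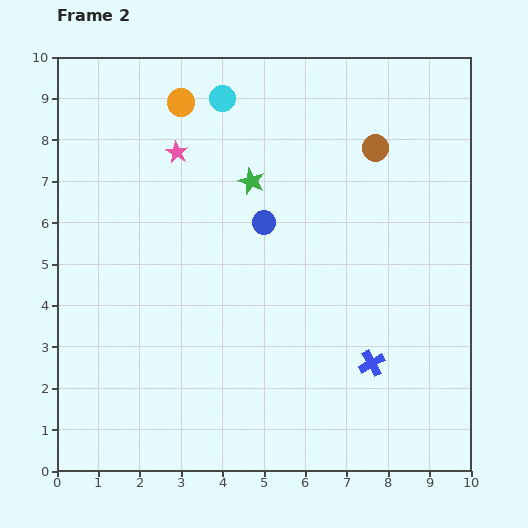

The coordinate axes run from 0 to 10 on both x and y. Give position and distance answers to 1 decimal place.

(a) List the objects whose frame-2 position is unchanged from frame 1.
the blue cross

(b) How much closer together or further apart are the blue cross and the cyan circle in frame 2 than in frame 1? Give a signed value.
+0.5

Distance in frame 1: 6.8. Distance in frame 2: 7.3.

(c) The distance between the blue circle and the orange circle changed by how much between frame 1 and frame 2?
-2.0

Distance in frame 1: 5.5. Distance in frame 2: 3.5.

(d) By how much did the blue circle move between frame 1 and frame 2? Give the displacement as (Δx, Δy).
(2.3, 2.6)

The blue circle was at (2.7, 3.4) in frame 1 and (5.0, 6.0) in frame 2.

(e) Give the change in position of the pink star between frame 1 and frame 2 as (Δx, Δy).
(0.4, 1.0)

The pink star was at (2.5, 6.7) in frame 1 and (2.9, 7.7) in frame 2.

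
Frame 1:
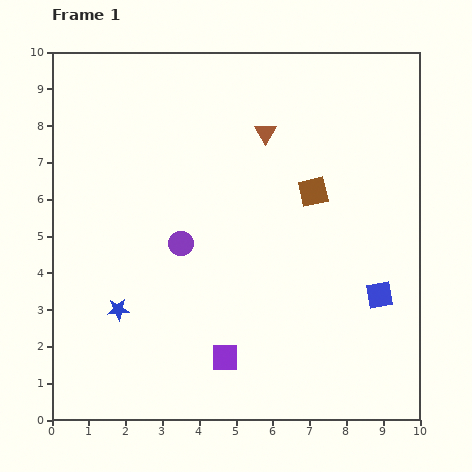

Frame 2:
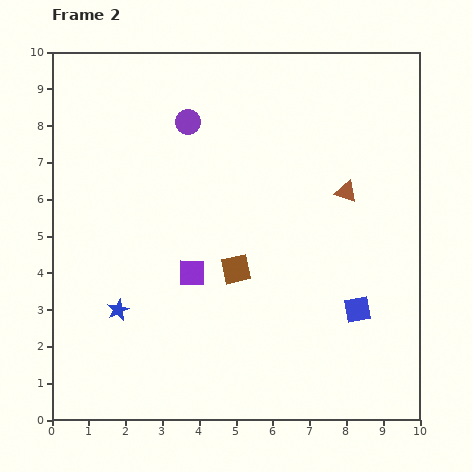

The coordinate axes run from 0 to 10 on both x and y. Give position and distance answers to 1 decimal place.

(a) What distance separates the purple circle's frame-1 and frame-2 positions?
3.3

The purple circle moved from (3.5, 4.8) to (3.7, 8.1), a distance of √(0.2² + 3.3²) ≈ 3.3.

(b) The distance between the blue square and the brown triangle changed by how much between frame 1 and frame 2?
-2.2

Distance in frame 1: 5.4. Distance in frame 2: 3.2.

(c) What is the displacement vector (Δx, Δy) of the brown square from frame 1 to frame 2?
(-2.1, -2.1)

The brown square was at (7.1, 6.2) in frame 1 and (5.0, 4.1) in frame 2.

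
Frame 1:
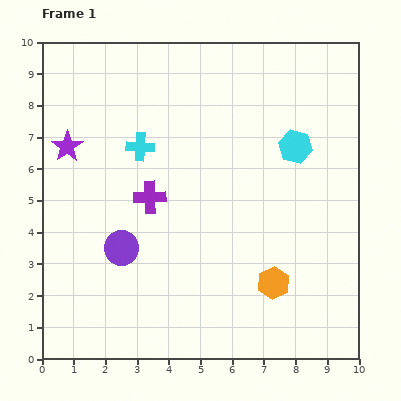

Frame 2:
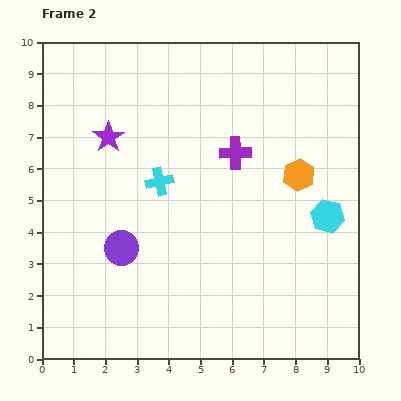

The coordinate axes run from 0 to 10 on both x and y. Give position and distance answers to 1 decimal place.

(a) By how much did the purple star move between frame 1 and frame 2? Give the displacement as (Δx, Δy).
(1.3, 0.3)

The purple star was at (0.8, 6.7) in frame 1 and (2.1, 7.0) in frame 2.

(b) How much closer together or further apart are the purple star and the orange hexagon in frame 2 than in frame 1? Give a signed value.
-1.7

Distance in frame 1: 7.8. Distance in frame 2: 6.1.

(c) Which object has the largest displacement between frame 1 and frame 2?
the orange hexagon

(moved 3.5; next 3.0)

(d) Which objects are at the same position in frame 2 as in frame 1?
the purple circle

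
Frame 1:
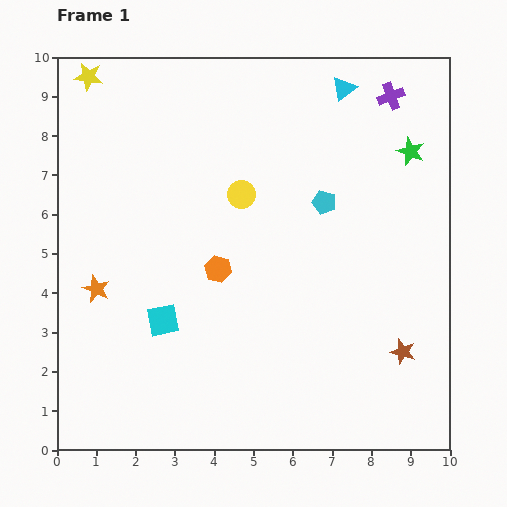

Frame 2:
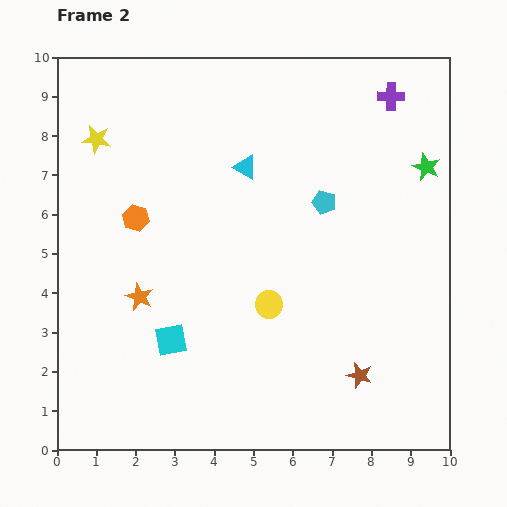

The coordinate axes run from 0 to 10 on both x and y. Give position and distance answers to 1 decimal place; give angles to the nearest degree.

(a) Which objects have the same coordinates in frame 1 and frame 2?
the purple cross, the cyan pentagon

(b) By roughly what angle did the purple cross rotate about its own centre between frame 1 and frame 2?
22° clockwise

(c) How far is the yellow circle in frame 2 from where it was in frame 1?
2.9

The yellow circle moved from (4.7, 6.5) to (5.4, 3.7), a distance of √(0.7² + 2.8²) ≈ 2.9.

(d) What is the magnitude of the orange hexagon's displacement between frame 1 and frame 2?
2.5

The orange hexagon moved from (4.1, 4.6) to (2.0, 5.9), a distance of √(2.1² + 1.3²) ≈ 2.5.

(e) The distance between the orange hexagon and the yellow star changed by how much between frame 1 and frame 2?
-3.7

Distance in frame 1: 5.9. Distance in frame 2: 2.2.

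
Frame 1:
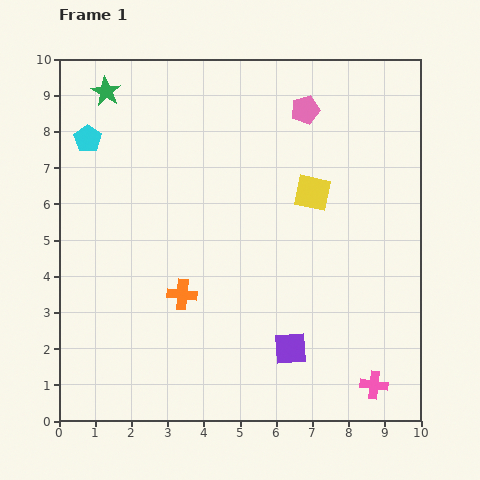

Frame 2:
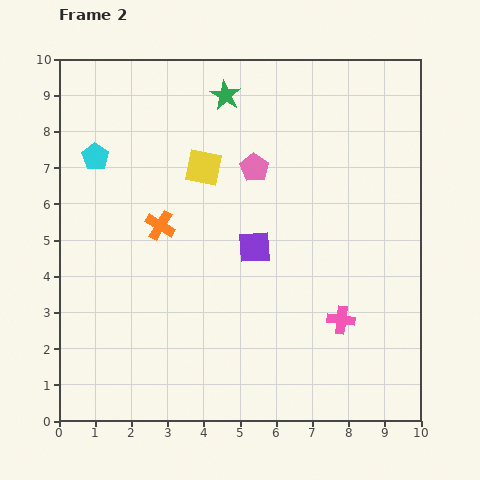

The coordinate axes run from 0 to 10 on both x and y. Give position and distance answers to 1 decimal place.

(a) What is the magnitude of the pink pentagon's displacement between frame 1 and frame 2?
2.1

The pink pentagon moved from (6.8, 8.6) to (5.4, 7.0), a distance of √(1.4² + 1.6²) ≈ 2.1.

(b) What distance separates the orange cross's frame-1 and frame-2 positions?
2.0

The orange cross moved from (3.4, 3.5) to (2.8, 5.4), a distance of √(0.6² + 1.9²) ≈ 2.0.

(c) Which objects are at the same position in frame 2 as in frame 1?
none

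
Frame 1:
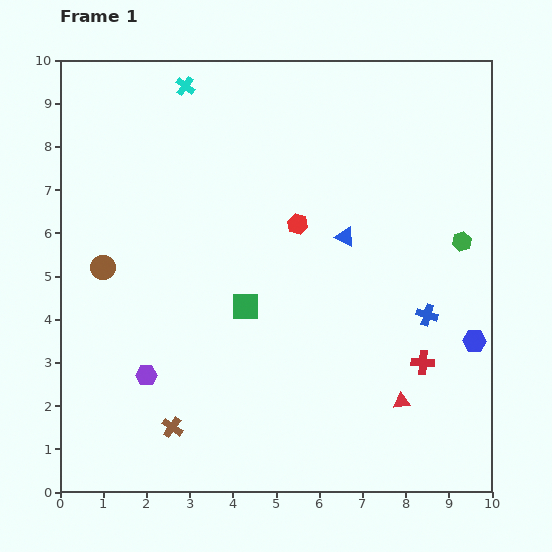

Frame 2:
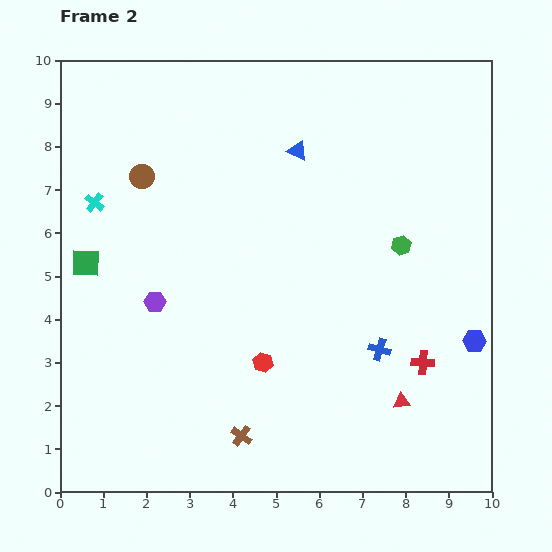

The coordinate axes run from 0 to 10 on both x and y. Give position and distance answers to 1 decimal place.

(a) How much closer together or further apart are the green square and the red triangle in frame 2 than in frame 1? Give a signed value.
+3.8

Distance in frame 1: 4.2. Distance in frame 2: 8.0.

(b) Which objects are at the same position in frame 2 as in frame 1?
the red cross, the red triangle, the blue hexagon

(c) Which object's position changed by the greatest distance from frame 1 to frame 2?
the green square

(moved 3.8; next 3.4)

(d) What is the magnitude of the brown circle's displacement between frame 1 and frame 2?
2.3

The brown circle moved from (1.0, 5.2) to (1.9, 7.3), a distance of √(0.9² + 2.1²) ≈ 2.3.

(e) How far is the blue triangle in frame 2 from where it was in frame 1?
2.3

The blue triangle moved from (6.6, 5.9) to (5.5, 7.9), a distance of √(1.1² + 2.0²) ≈ 2.3.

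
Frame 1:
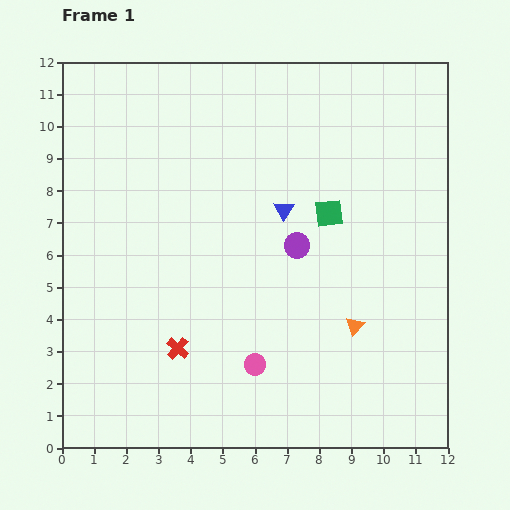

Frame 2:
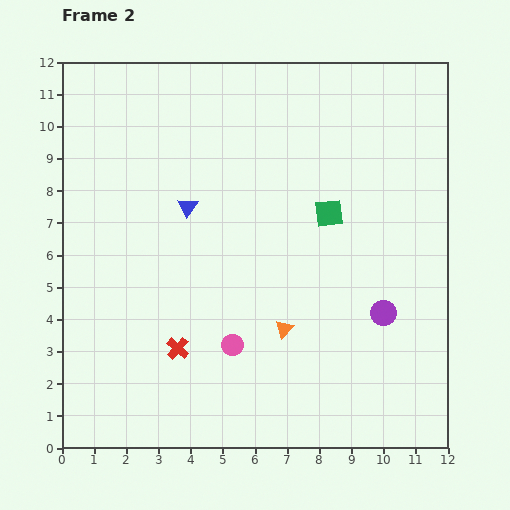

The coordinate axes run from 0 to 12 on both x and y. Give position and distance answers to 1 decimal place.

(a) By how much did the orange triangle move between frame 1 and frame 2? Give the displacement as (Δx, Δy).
(-2.2, -0.1)

The orange triangle was at (9.1, 3.8) in frame 1 and (6.9, 3.7) in frame 2.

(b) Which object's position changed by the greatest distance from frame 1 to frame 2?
the purple circle

(moved 3.4; next 3.0)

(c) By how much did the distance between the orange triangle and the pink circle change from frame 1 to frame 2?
-1.6

Distance in frame 1: 3.3. Distance in frame 2: 1.7.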